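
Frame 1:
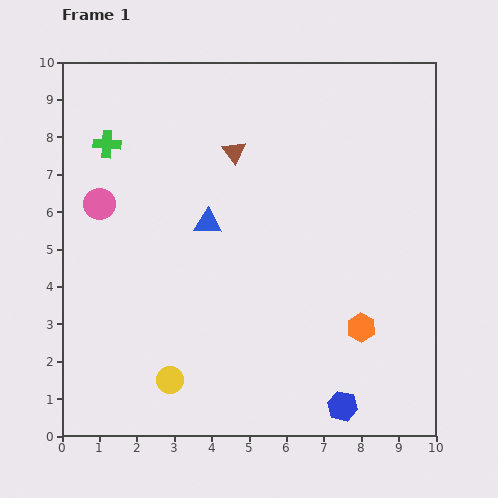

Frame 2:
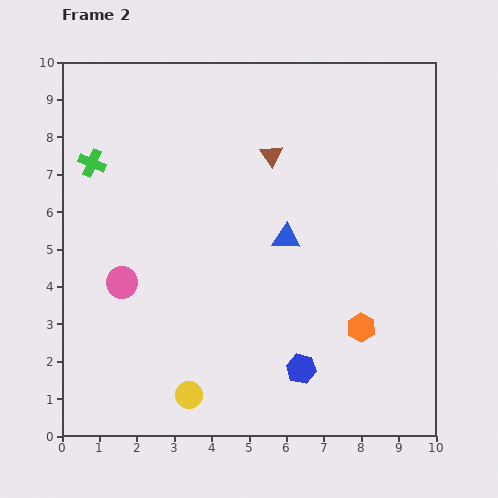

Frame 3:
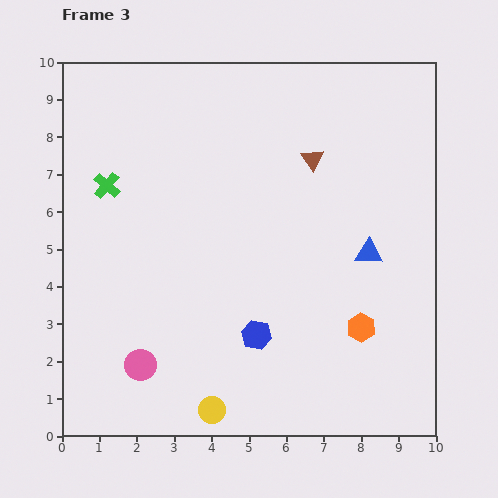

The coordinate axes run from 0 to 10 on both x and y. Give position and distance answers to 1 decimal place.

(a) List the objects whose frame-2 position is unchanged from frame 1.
the orange hexagon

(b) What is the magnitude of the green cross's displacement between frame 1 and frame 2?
0.6

The green cross moved from (1.2, 7.8) to (0.8, 7.3), a distance of √(0.4² + 0.5²) ≈ 0.6.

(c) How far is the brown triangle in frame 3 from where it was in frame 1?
2.1

The brown triangle moved from (4.6, 7.6) to (6.7, 7.4), a distance of √(2.1² + 0.2²) ≈ 2.1.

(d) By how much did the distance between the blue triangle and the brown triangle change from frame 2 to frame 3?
+0.7

Distance in frame 2: 2.2. Distance in frame 3: 2.9.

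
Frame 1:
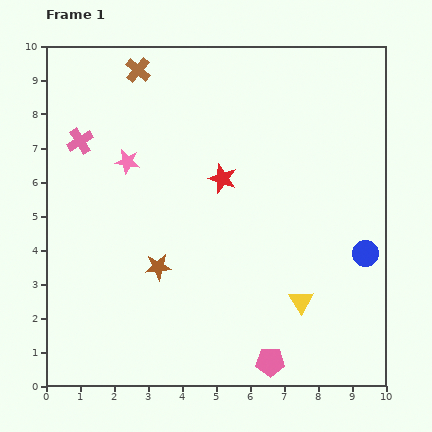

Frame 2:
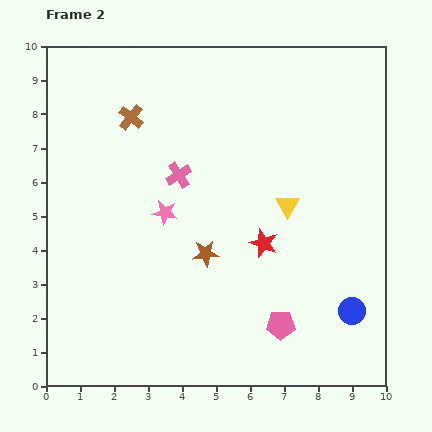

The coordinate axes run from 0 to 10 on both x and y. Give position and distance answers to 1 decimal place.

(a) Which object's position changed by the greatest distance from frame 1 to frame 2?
the pink cross

(moved 3.1; next 2.8)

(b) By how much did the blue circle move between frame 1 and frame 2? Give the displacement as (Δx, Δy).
(-0.4, -1.7)

The blue circle was at (9.4, 3.9) in frame 1 and (9.0, 2.2) in frame 2.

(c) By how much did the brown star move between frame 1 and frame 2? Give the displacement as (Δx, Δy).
(1.4, 0.4)

The brown star was at (3.3, 3.5) in frame 1 and (4.7, 3.9) in frame 2.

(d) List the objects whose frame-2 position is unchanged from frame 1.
none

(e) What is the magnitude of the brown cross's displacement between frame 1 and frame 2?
1.4

The brown cross moved from (2.7, 9.3) to (2.5, 7.9), a distance of √(0.2² + 1.4²) ≈ 1.4.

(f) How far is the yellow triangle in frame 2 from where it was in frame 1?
2.8

The yellow triangle moved from (7.5, 2.5) to (7.1, 5.3), a distance of √(0.4² + 2.8²) ≈ 2.8.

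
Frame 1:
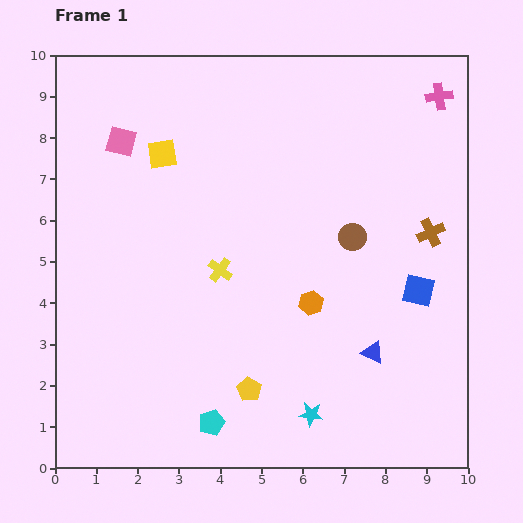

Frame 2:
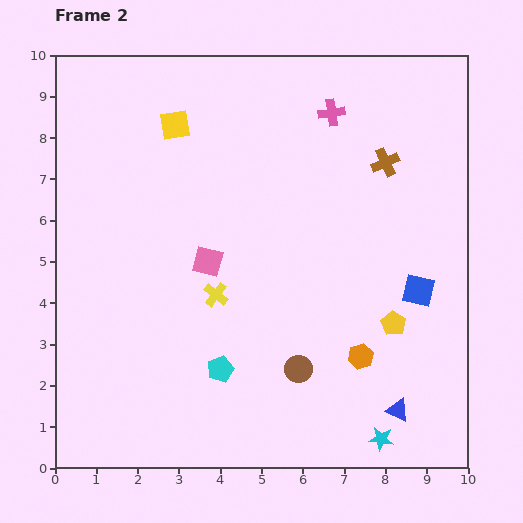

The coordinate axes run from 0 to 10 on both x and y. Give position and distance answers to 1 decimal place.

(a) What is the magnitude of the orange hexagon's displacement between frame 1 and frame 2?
1.8

The orange hexagon moved from (6.2, 4.0) to (7.4, 2.7), a distance of √(1.2² + 1.3²) ≈ 1.8.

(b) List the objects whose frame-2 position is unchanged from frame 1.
the blue square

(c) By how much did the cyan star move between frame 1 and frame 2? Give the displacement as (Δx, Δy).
(1.7, -0.6)

The cyan star was at (6.2, 1.3) in frame 1 and (7.9, 0.7) in frame 2.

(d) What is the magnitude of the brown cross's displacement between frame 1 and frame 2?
2.0

The brown cross moved from (9.1, 5.7) to (8.0, 7.4), a distance of √(1.1² + 1.7²) ≈ 2.0.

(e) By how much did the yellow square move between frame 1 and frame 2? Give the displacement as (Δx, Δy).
(0.3, 0.7)

The yellow square was at (2.6, 7.6) in frame 1 and (2.9, 8.3) in frame 2.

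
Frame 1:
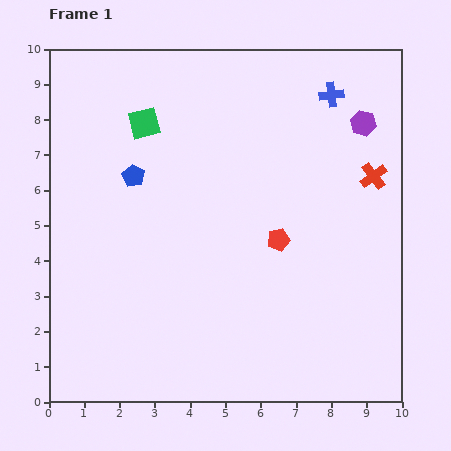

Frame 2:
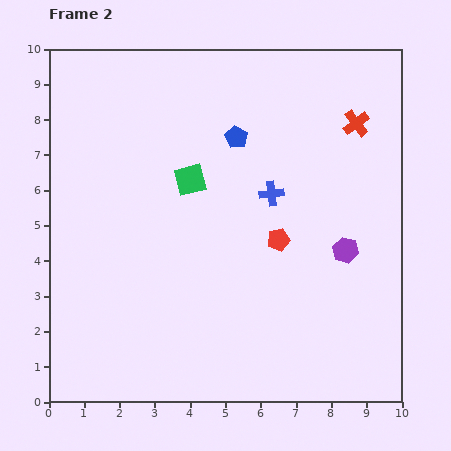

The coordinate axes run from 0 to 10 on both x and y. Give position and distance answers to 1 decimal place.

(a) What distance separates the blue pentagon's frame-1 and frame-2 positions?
3.1

The blue pentagon moved from (2.4, 6.4) to (5.3, 7.5), a distance of √(2.9² + 1.1²) ≈ 3.1.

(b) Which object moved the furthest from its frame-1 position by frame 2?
the purple hexagon

(moved 3.6; next 3.3)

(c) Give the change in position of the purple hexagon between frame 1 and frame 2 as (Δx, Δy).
(-0.5, -3.6)

The purple hexagon was at (8.9, 7.9) in frame 1 and (8.4, 4.3) in frame 2.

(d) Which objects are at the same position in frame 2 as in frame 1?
the red pentagon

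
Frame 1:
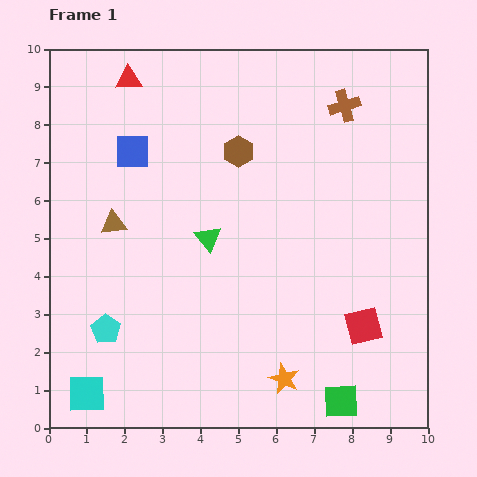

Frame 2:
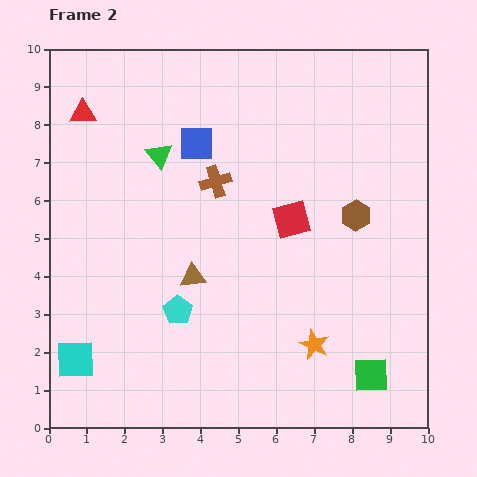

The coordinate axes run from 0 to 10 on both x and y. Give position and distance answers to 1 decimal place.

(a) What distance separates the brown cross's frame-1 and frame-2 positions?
3.9

The brown cross moved from (7.8, 8.5) to (4.4, 6.5), a distance of √(3.4² + 2.0²) ≈ 3.9.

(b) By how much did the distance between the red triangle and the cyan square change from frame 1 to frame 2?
-1.9

Distance in frame 1: 8.4. Distance in frame 2: 6.5.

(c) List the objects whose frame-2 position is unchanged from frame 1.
none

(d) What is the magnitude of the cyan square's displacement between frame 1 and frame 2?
0.9

The cyan square moved from (1.0, 0.9) to (0.7, 1.8), a distance of √(0.3² + 0.9²) ≈ 0.9.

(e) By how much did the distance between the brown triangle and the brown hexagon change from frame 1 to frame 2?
+0.8

Distance in frame 1: 3.8. Distance in frame 2: 4.6.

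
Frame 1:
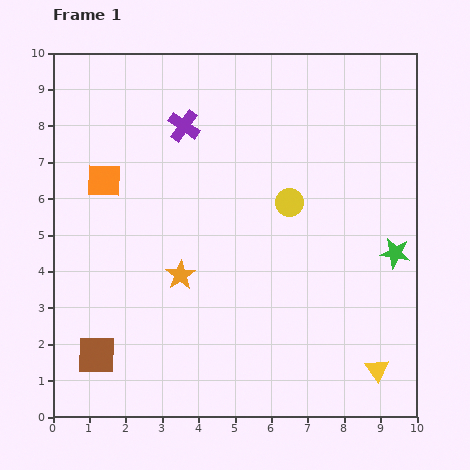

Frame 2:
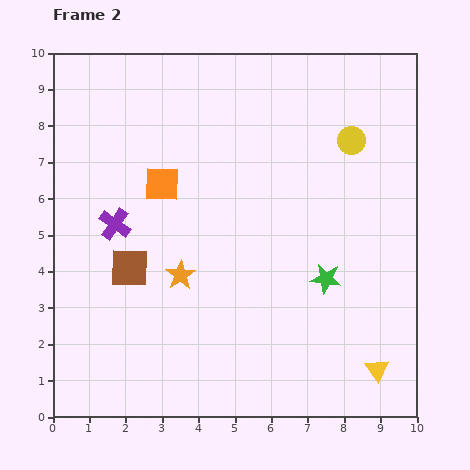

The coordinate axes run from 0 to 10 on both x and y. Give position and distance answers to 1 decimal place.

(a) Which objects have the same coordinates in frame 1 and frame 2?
the orange star, the yellow triangle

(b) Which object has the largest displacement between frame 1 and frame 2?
the purple cross

(moved 3.3; next 2.6)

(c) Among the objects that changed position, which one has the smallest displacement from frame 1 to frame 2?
the orange square

(moved 1.6)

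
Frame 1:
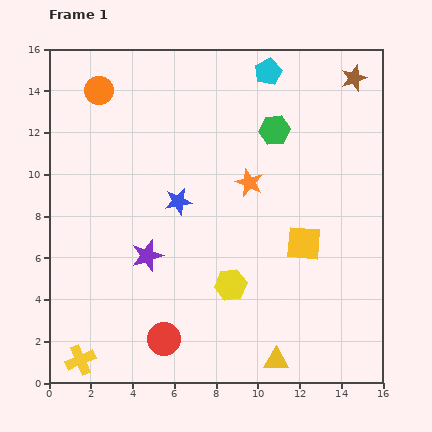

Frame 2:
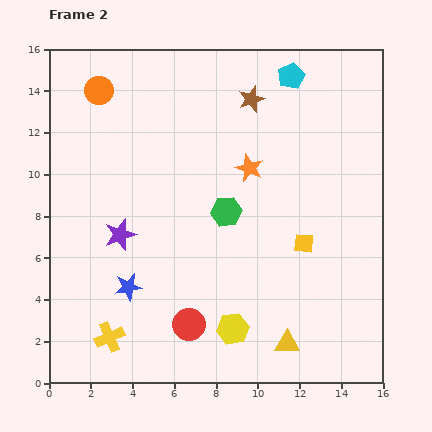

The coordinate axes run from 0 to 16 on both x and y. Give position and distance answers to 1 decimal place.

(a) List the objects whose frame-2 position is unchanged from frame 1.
the yellow square, the orange circle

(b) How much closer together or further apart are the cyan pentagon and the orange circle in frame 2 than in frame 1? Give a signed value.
+1.1

Distance in frame 1: 8.1. Distance in frame 2: 9.2.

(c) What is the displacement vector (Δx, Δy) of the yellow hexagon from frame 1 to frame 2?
(0.1, -2.1)

The yellow hexagon was at (8.7, 4.7) in frame 1 and (8.8, 2.6) in frame 2.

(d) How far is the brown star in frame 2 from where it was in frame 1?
5.0

The brown star moved from (14.6, 14.6) to (9.7, 13.6), a distance of √(4.9² + 1.0²) ≈ 5.0.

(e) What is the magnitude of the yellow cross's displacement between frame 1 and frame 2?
1.8

The yellow cross moved from (1.5, 1.1) to (2.9, 2.2), a distance of √(1.4² + 1.1²) ≈ 1.8.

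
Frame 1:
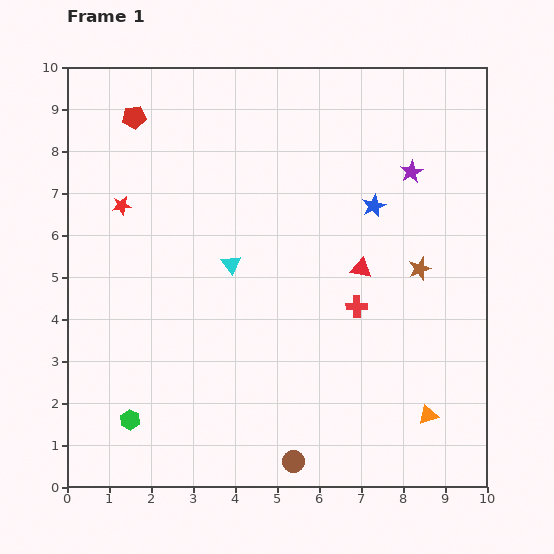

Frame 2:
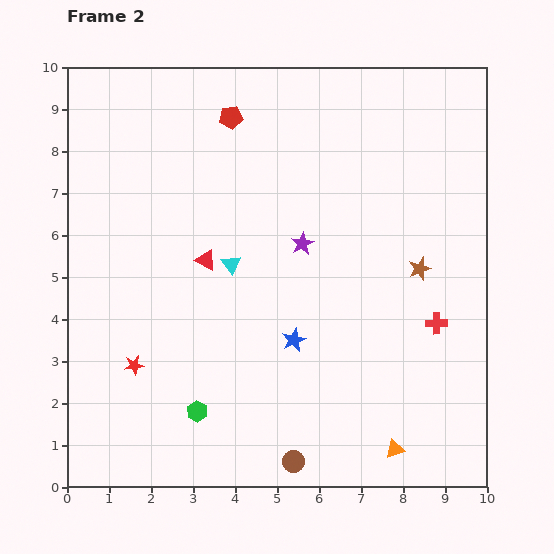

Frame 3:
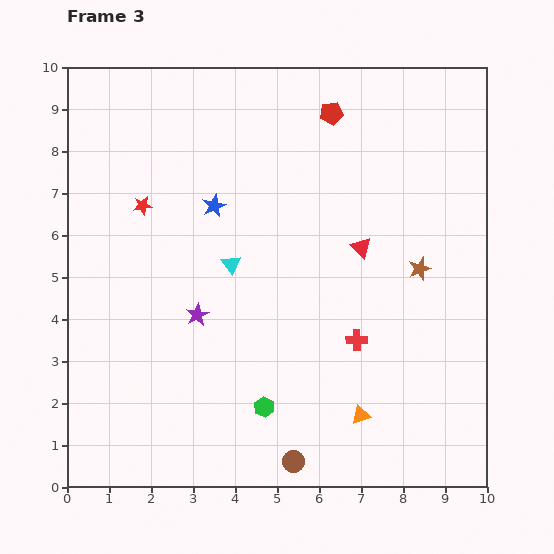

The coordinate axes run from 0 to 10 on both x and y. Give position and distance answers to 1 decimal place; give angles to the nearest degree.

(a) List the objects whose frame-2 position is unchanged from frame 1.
the cyan triangle, the brown circle, the brown star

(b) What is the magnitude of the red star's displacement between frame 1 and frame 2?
3.8

The red star moved from (1.3, 6.7) to (1.6, 2.9), a distance of √(0.3² + 3.8²) ≈ 3.8.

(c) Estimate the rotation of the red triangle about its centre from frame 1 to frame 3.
34° clockwise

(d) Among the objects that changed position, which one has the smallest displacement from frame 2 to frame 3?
the orange triangle

(moved 1.1)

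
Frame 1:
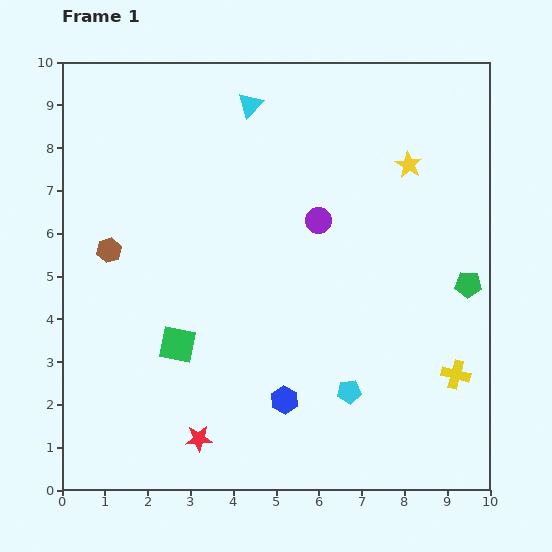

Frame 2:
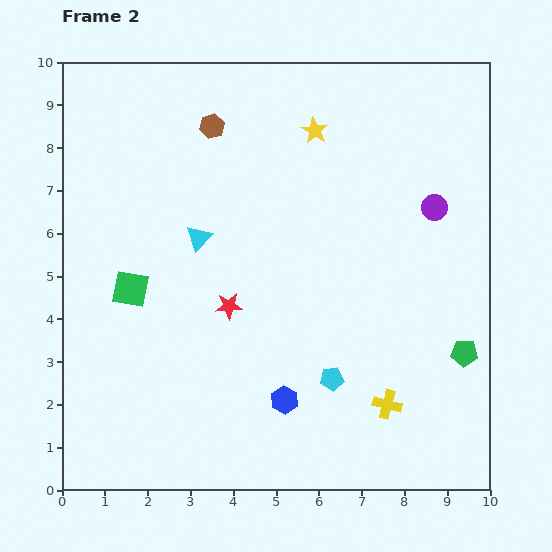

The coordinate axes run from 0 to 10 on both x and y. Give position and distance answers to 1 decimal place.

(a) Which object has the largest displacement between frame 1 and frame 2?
the brown hexagon

(moved 3.8; next 3.3)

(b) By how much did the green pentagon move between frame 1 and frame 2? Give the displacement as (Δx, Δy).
(-0.1, -1.6)

The green pentagon was at (9.5, 4.8) in frame 1 and (9.4, 3.2) in frame 2.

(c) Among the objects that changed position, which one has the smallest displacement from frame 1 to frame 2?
the cyan pentagon

(moved 0.5)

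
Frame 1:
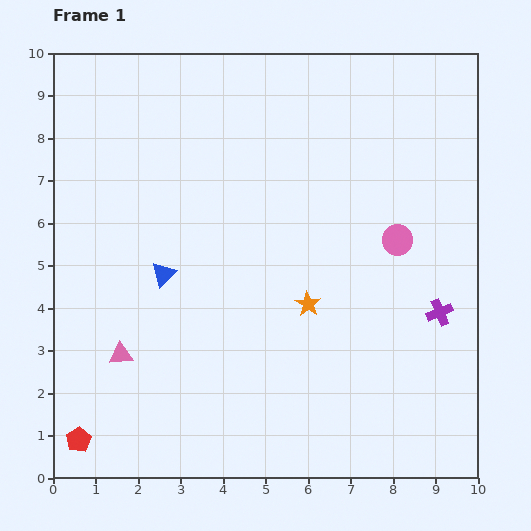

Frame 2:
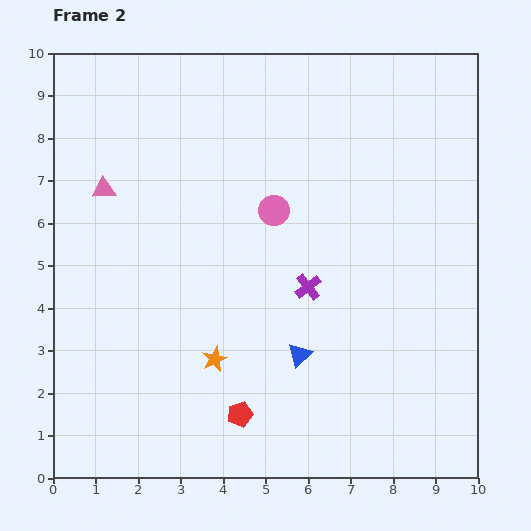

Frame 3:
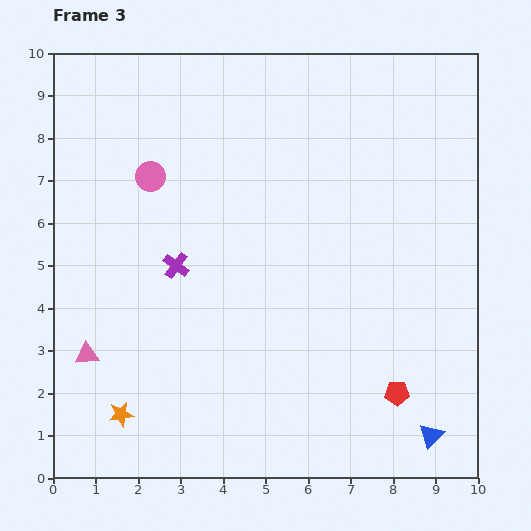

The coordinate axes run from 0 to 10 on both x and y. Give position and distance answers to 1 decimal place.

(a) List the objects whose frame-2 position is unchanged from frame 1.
none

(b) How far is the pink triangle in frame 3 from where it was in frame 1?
0.8

The pink triangle moved from (1.6, 2.9) to (0.8, 2.9), a distance of √(0.8² + 0.0²) ≈ 0.8.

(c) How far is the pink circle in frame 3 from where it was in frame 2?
3.0

The pink circle moved from (5.2, 6.3) to (2.3, 7.1), a distance of √(2.9² + 0.8²) ≈ 3.0.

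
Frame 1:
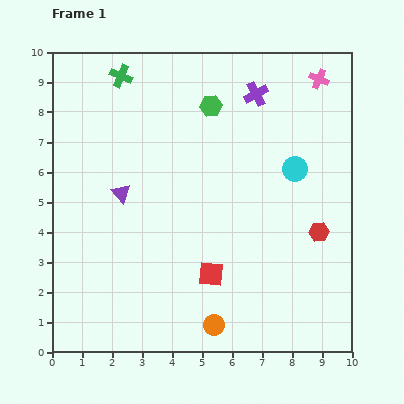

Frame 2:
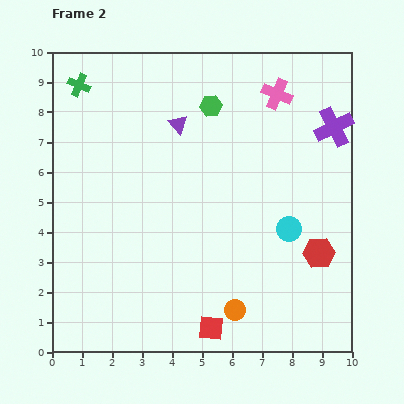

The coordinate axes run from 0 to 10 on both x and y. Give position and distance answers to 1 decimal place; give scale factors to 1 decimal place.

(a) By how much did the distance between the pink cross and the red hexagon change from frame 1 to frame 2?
+0.4

Distance in frame 1: 5.1. Distance in frame 2: 5.5.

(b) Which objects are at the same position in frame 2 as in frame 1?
the green hexagon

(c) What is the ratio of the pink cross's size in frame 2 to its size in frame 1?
1.5×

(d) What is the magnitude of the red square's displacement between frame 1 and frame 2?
1.8

The red square moved from (5.3, 2.6) to (5.3, 0.8), a distance of √(0.0² + 1.8²) ≈ 1.8.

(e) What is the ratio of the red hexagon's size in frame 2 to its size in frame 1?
1.6×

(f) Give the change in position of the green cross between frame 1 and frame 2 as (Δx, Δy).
(-1.4, -0.3)

The green cross was at (2.3, 9.2) in frame 1 and (0.9, 8.9) in frame 2.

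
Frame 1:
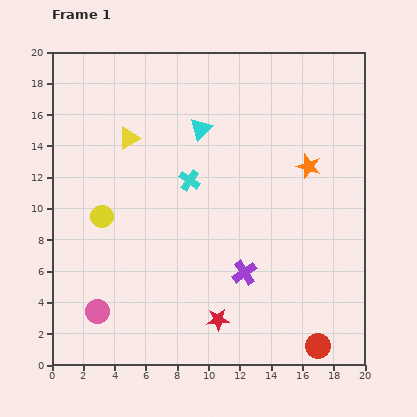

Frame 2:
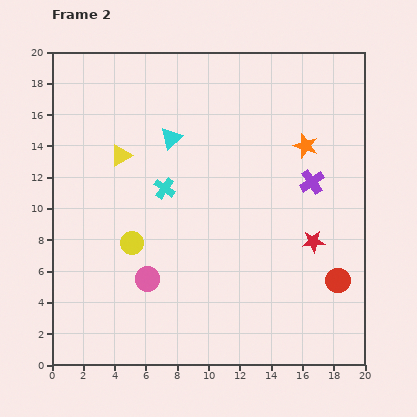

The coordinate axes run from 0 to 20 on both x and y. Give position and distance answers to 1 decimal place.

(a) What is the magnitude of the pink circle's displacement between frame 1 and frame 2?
3.8

The pink circle moved from (2.9, 3.4) to (6.1, 5.5), a distance of √(3.2² + 2.1²) ≈ 3.8.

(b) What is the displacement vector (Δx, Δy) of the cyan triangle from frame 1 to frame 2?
(-1.9, -0.6)

The cyan triangle was at (9.5, 15.1) in frame 1 and (7.6, 14.5) in frame 2.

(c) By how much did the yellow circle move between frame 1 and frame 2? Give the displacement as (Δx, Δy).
(1.9, -1.7)

The yellow circle was at (3.2, 9.5) in frame 1 and (5.1, 7.8) in frame 2.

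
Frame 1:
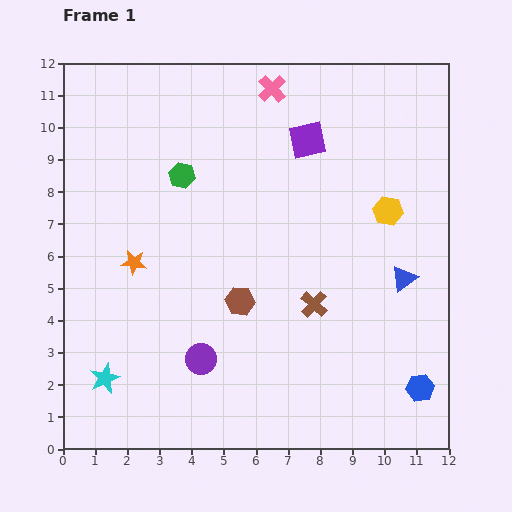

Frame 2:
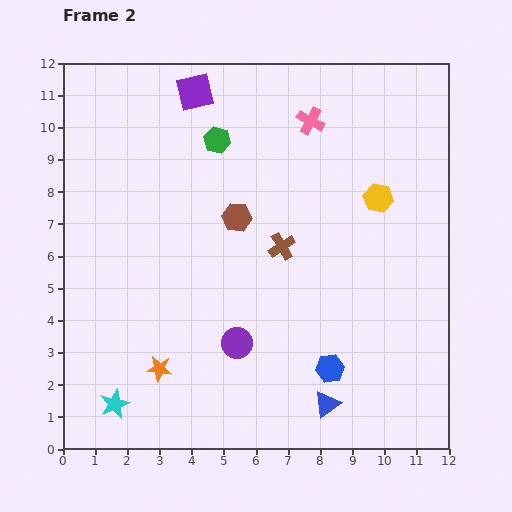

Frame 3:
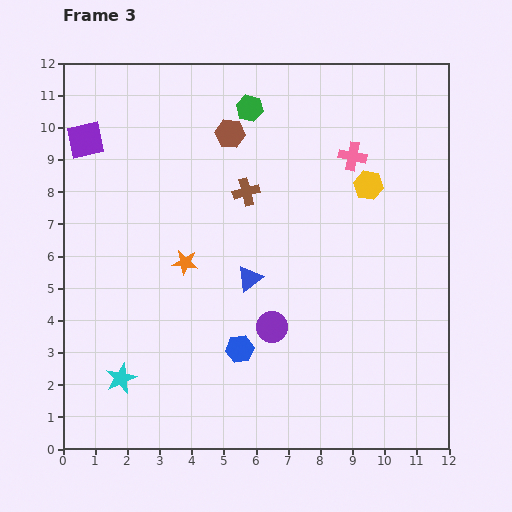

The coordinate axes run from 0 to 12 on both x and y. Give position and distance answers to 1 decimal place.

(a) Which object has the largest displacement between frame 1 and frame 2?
the blue triangle

(moved 4.6; next 3.8)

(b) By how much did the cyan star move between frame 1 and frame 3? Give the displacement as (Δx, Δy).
(0.5, 0.0)

The cyan star was at (1.3, 2.2) in frame 1 and (1.8, 2.2) in frame 3.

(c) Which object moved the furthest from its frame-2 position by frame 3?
the blue triangle

(moved 4.6; next 3.7)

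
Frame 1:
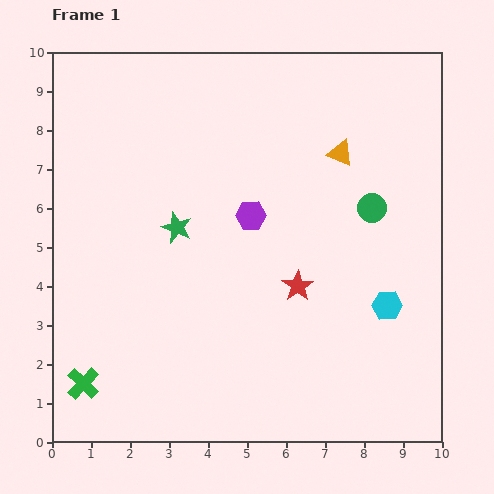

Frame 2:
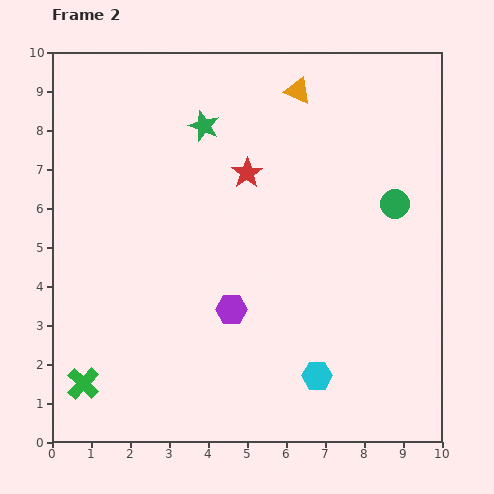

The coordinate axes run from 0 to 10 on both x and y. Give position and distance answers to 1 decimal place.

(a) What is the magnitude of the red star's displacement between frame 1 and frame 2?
3.2

The red star moved from (6.3, 4.0) to (5.0, 6.9), a distance of √(1.3² + 2.9²) ≈ 3.2.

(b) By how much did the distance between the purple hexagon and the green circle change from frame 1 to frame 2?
+1.9

Distance in frame 1: 3.1. Distance in frame 2: 5.0.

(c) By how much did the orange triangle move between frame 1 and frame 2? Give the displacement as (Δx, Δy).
(-1.1, 1.6)

The orange triangle was at (7.4, 7.4) in frame 1 and (6.3, 9.0) in frame 2.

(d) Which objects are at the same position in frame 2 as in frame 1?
the green cross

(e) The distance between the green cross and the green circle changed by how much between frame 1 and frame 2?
+0.5

Distance in frame 1: 8.7. Distance in frame 2: 9.2.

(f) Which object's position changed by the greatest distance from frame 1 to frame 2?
the red star

(moved 3.2; next 2.7)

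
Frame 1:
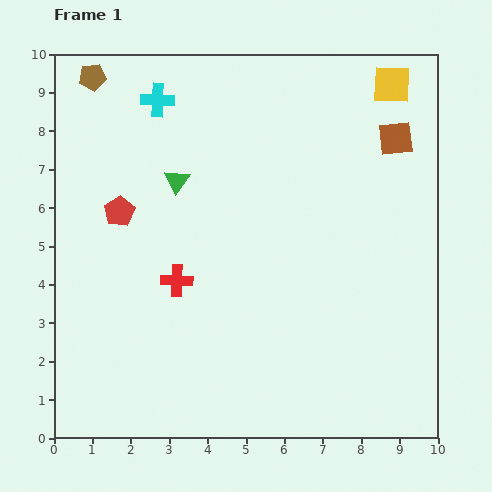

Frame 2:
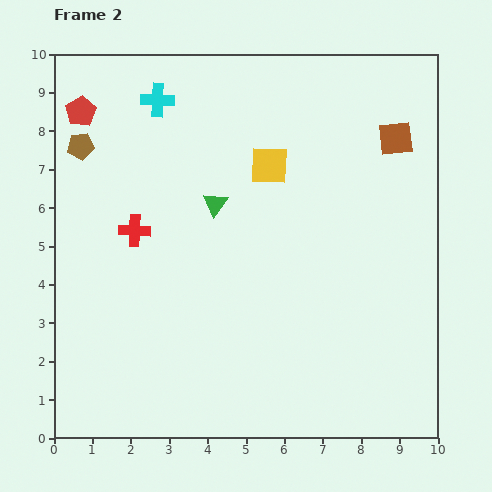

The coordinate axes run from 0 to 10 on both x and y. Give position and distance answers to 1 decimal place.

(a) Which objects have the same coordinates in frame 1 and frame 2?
the cyan cross, the brown square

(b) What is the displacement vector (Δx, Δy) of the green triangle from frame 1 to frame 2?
(1.0, -0.6)

The green triangle was at (3.2, 6.7) in frame 1 and (4.2, 6.1) in frame 2.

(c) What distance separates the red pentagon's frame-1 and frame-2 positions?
2.8

The red pentagon moved from (1.7, 5.9) to (0.7, 8.5), a distance of √(1.0² + 2.6²) ≈ 2.8.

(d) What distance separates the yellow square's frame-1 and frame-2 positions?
3.8

The yellow square moved from (8.8, 9.2) to (5.6, 7.1), a distance of √(3.2² + 2.1²) ≈ 3.8.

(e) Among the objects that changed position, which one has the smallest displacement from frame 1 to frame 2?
the green triangle

(moved 1.2)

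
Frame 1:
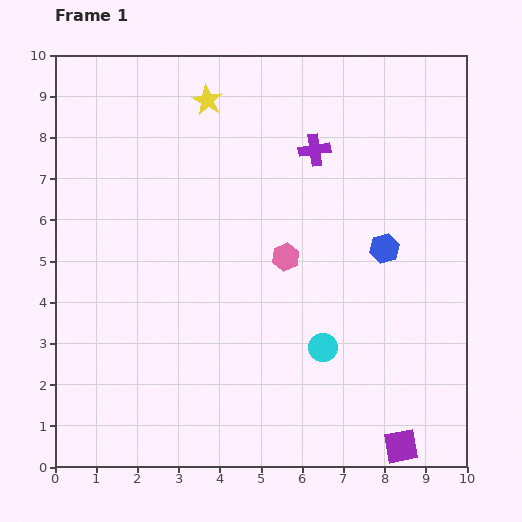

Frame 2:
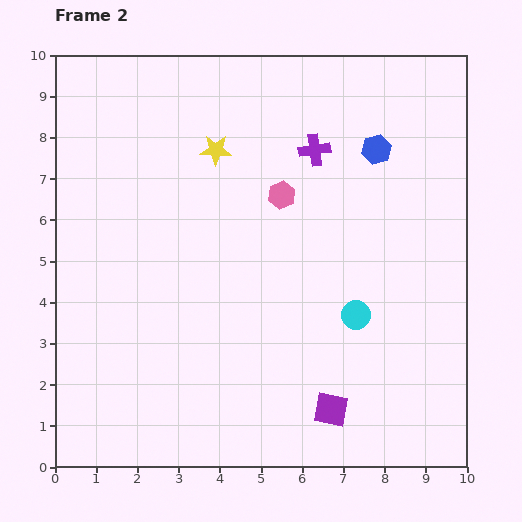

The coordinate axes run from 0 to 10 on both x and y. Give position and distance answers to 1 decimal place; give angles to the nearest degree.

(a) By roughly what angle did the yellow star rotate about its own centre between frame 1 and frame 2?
26° counter-clockwise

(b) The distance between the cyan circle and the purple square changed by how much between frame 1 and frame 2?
-0.7

Distance in frame 1: 3.1. Distance in frame 2: 2.4.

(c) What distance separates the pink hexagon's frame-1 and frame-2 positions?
1.5

The pink hexagon moved from (5.6, 5.1) to (5.5, 6.6), a distance of √(0.1² + 1.5²) ≈ 1.5.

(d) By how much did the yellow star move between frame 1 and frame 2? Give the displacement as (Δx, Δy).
(0.2, -1.2)

The yellow star was at (3.7, 8.9) in frame 1 and (3.9, 7.7) in frame 2.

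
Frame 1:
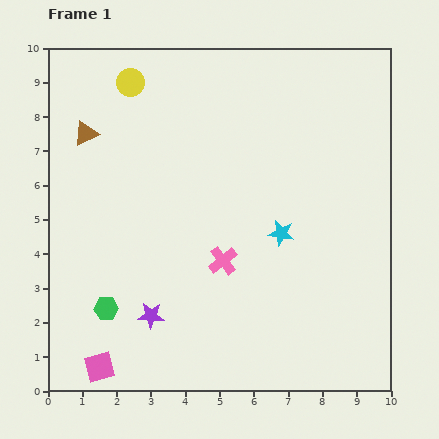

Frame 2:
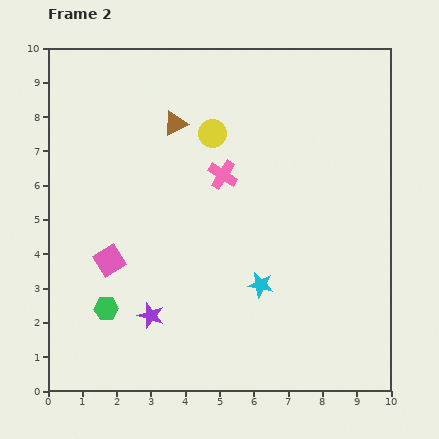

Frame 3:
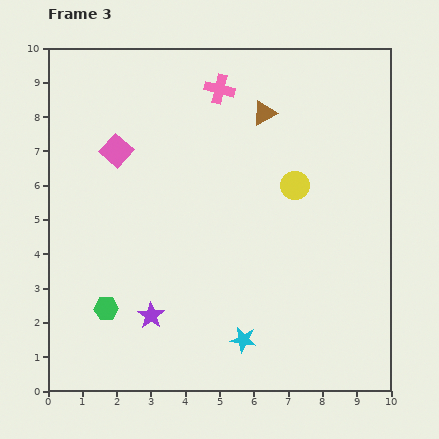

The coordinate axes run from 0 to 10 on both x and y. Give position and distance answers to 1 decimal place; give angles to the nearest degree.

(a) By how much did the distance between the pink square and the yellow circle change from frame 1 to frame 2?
-3.5

Distance in frame 1: 8.3. Distance in frame 2: 4.8.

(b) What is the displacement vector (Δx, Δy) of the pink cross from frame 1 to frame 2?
(0.0, 2.5)

The pink cross was at (5.1, 3.8) in frame 1 and (5.1, 6.3) in frame 2.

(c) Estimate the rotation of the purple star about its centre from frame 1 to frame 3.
31° clockwise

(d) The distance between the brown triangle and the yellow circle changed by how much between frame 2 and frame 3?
+1.2

Distance in frame 2: 1.1. Distance in frame 3: 2.3.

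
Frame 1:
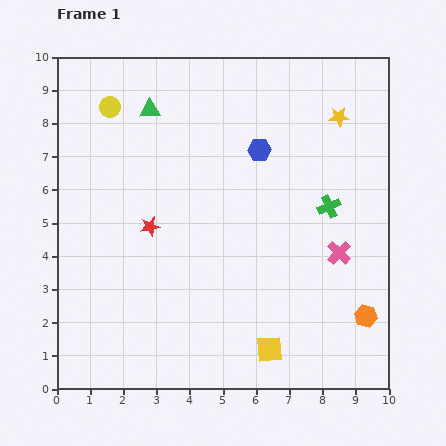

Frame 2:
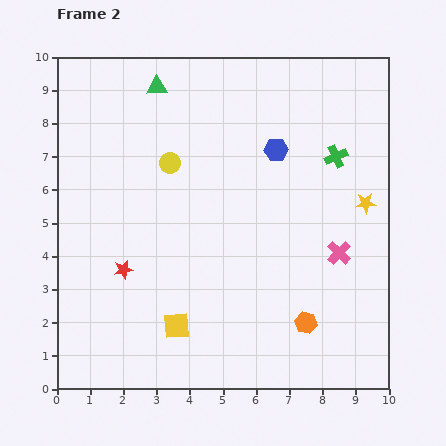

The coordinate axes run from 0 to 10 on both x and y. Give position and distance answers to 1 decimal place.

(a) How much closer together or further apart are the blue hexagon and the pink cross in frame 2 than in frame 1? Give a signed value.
-0.3

Distance in frame 1: 3.9. Distance in frame 2: 3.6.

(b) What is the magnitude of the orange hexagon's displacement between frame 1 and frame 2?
1.8

The orange hexagon moved from (9.3, 2.2) to (7.5, 2.0), a distance of √(1.8² + 0.2²) ≈ 1.8.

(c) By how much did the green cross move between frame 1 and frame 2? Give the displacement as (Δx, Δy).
(0.2, 1.5)

The green cross was at (8.2, 5.5) in frame 1 and (8.4, 7.0) in frame 2.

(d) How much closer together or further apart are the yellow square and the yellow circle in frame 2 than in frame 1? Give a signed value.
-3.8

Distance in frame 1: 8.7. Distance in frame 2: 4.9.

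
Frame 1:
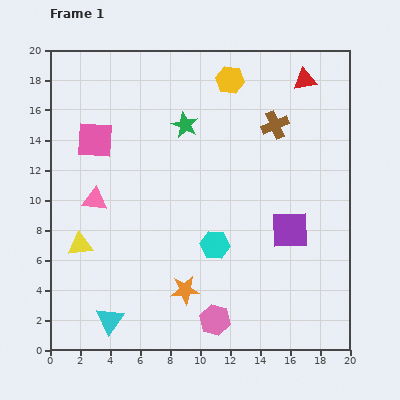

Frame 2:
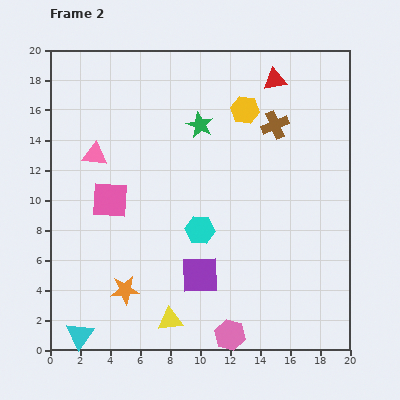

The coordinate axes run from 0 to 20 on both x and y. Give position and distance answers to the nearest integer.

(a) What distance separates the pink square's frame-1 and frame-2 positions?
4

The pink square moved from (3, 14) to (4, 10), a distance of √(1² + 4²) ≈ 4.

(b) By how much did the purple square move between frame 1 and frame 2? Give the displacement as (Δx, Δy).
(-6, -3)

The purple square was at (16, 8) in frame 1 and (10, 5) in frame 2.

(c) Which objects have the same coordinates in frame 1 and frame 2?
the brown cross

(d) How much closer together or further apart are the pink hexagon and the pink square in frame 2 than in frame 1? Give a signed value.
-2

Distance in frame 1: 14. Distance in frame 2: 12.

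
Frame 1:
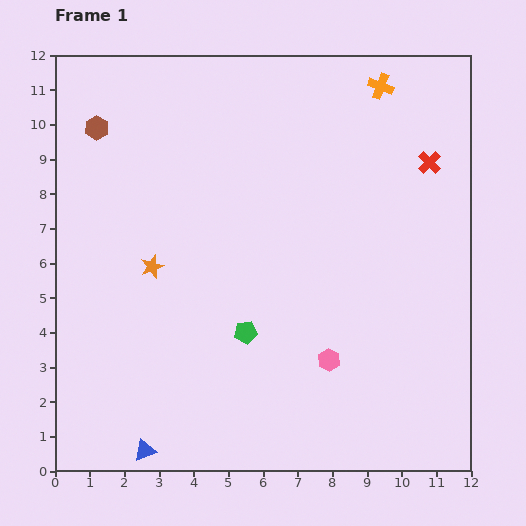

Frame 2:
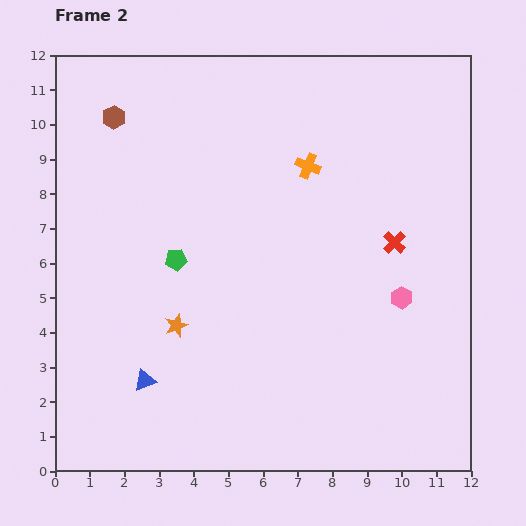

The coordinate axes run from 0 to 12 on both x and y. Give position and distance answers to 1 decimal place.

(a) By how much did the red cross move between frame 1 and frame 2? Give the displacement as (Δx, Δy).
(-1.0, -2.3)

The red cross was at (10.8, 8.9) in frame 1 and (9.8, 6.6) in frame 2.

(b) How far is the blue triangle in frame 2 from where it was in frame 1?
2.0

The blue triangle moved from (2.6, 0.6) to (2.6, 2.6), a distance of √(0.0² + 2.0²) ≈ 2.0.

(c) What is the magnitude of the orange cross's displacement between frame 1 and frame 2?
3.1

The orange cross moved from (9.4, 11.1) to (7.3, 8.8), a distance of √(2.1² + 2.3²) ≈ 3.1.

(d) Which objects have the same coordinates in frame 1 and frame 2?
none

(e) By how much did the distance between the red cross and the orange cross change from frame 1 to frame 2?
+0.7

Distance in frame 1: 2.6. Distance in frame 2: 3.3.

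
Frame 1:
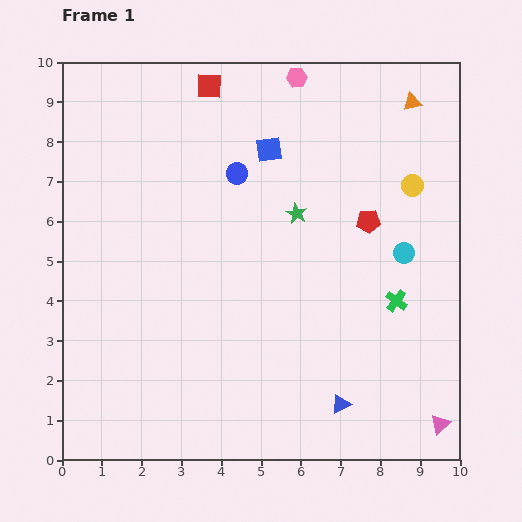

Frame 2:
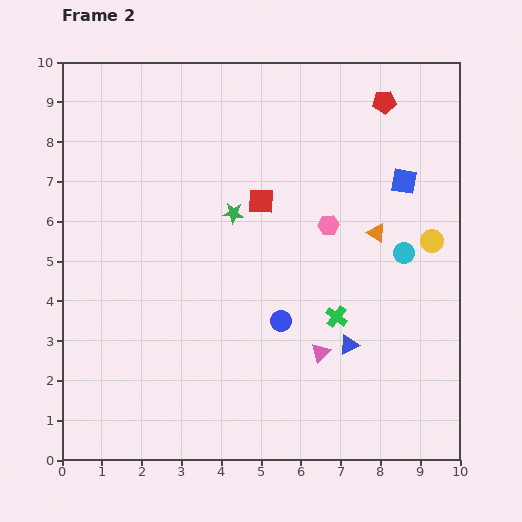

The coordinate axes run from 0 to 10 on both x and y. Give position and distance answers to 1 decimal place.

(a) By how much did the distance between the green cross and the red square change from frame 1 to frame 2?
-3.7

Distance in frame 1: 7.2. Distance in frame 2: 3.5.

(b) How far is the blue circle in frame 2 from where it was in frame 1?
3.9

The blue circle moved from (4.4, 7.2) to (5.5, 3.5), a distance of √(1.1² + 3.7²) ≈ 3.9.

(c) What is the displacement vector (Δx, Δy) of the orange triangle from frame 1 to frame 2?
(-0.9, -3.3)

The orange triangle was at (8.8, 9.0) in frame 1 and (7.9, 5.7) in frame 2.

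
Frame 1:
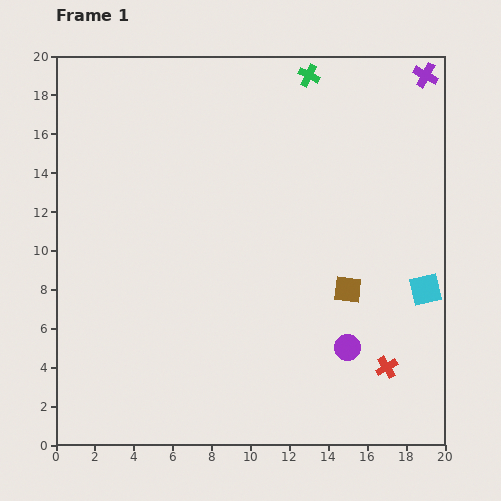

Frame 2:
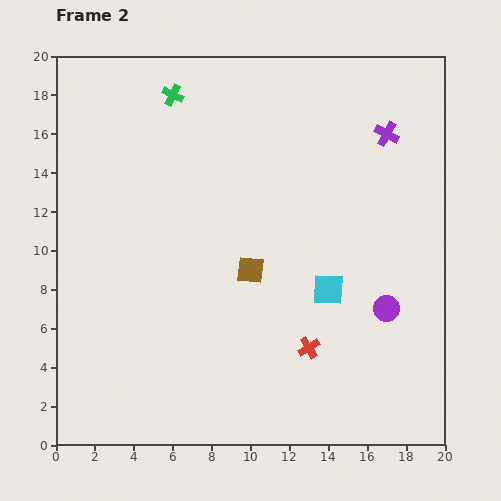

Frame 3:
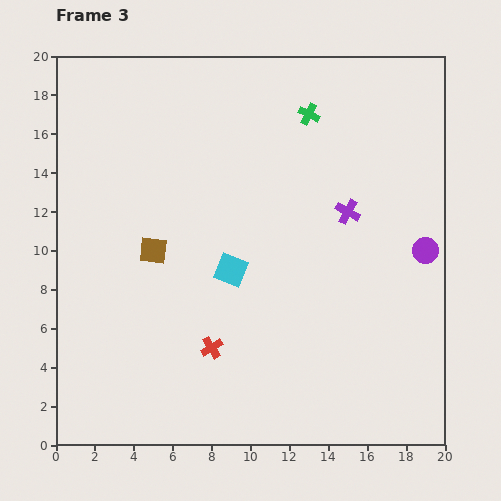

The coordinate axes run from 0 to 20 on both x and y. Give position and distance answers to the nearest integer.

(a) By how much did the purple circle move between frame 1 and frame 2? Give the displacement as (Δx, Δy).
(2, 2)

The purple circle was at (15, 5) in frame 1 and (17, 7) in frame 2.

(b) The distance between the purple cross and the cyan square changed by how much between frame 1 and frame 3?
-4

Distance in frame 1: 11. Distance in frame 3: 7.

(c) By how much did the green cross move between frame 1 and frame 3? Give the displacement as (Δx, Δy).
(0, -2)

The green cross was at (13, 19) in frame 1 and (13, 17) in frame 3.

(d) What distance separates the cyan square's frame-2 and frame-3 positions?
5

The cyan square moved from (14, 8) to (9, 9), a distance of √(5² + 1²) ≈ 5.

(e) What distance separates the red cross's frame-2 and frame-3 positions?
5

The red cross moved from (13, 5) to (8, 5), a distance of √(5² + 0²) ≈ 5.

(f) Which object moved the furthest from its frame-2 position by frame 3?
the green cross

(moved 7; next 5)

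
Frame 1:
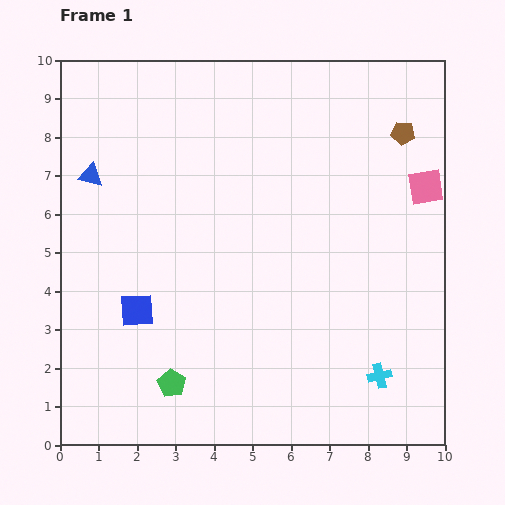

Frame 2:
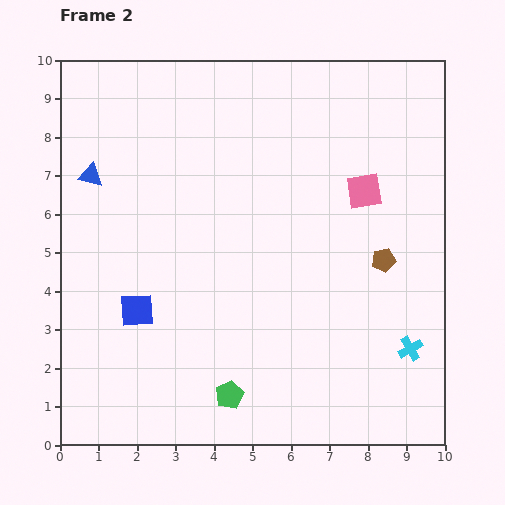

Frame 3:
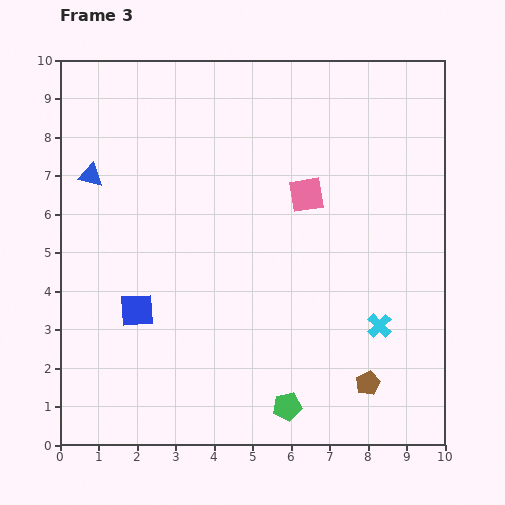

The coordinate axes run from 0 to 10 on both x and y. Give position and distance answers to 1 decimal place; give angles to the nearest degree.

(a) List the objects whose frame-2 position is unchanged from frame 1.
the blue triangle, the blue square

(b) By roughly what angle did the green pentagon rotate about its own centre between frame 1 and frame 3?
31° clockwise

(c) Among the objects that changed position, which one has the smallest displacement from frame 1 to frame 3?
the cyan cross

(moved 1.3)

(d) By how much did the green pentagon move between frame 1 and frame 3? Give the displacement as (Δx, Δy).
(3.0, -0.6)

The green pentagon was at (2.9, 1.6) in frame 1 and (5.9, 1.0) in frame 3.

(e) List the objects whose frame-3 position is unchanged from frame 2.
the blue triangle, the blue square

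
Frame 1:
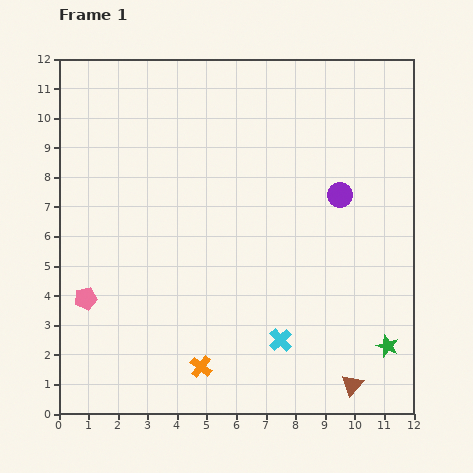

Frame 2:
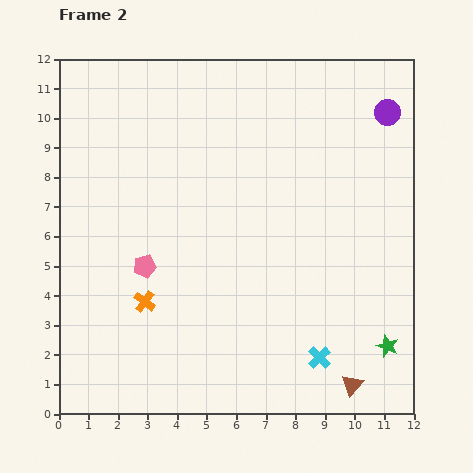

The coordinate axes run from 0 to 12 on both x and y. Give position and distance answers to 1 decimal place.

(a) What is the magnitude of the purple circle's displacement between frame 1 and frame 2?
3.2

The purple circle moved from (9.5, 7.4) to (11.1, 10.2), a distance of √(1.6² + 2.8²) ≈ 3.2.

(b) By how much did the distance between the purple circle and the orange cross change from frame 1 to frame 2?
+2.9

Distance in frame 1: 7.5. Distance in frame 2: 10.4.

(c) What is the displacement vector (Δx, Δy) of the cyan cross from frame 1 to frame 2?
(1.3, -0.6)

The cyan cross was at (7.5, 2.5) in frame 1 and (8.8, 1.9) in frame 2.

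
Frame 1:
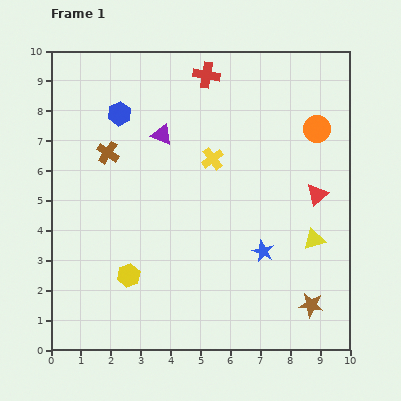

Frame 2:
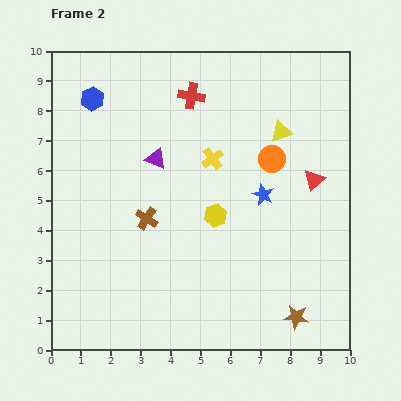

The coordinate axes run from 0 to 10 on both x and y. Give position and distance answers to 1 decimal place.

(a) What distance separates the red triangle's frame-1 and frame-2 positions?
0.5

The red triangle moved from (8.9, 5.2) to (8.8, 5.7), a distance of √(0.1² + 0.5²) ≈ 0.5.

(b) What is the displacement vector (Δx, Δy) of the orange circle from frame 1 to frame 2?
(-1.5, -1.0)

The orange circle was at (8.9, 7.4) in frame 1 and (7.4, 6.4) in frame 2.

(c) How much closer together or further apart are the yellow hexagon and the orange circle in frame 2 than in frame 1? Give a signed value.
-5.3

Distance in frame 1: 8.0. Distance in frame 2: 2.7.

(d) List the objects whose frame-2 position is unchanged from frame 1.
the yellow cross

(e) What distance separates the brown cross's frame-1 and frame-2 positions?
2.6

The brown cross moved from (1.9, 6.6) to (3.2, 4.4), a distance of √(1.3² + 2.2²) ≈ 2.6.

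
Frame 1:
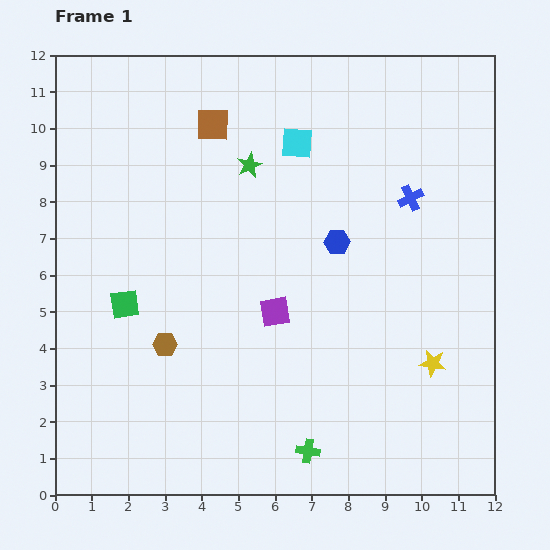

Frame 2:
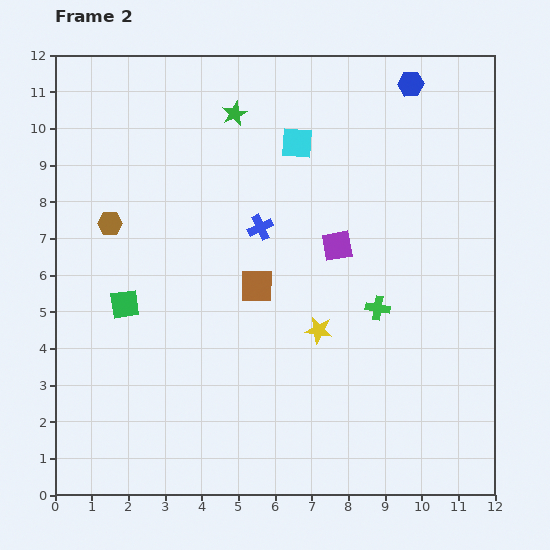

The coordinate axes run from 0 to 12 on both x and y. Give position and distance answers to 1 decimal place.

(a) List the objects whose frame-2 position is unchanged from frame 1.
the cyan square, the green square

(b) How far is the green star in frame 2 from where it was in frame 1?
1.5

The green star moved from (5.3, 9.0) to (4.9, 10.4), a distance of √(0.4² + 1.4²) ≈ 1.5.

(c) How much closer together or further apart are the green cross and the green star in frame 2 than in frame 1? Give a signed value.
-1.4

Distance in frame 1: 8.0. Distance in frame 2: 6.6.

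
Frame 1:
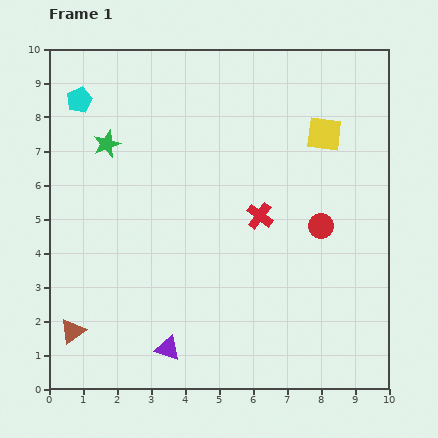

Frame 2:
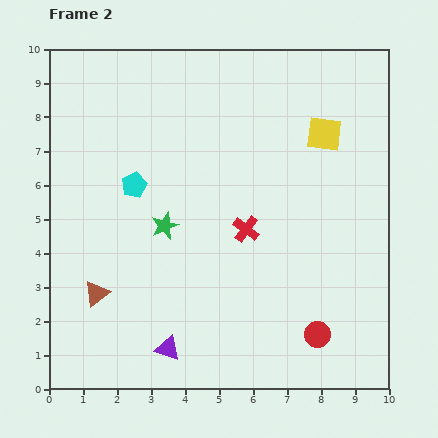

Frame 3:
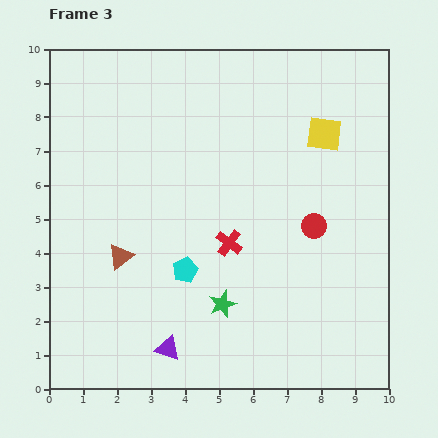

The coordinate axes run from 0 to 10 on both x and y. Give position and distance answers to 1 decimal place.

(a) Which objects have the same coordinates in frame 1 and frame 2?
the yellow square, the purple triangle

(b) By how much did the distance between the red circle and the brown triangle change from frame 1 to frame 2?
-1.3

Distance in frame 1: 7.9. Distance in frame 2: 6.6.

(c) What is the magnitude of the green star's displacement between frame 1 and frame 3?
5.8

The green star moved from (1.7, 7.2) to (5.1, 2.5), a distance of √(3.4² + 4.7²) ≈ 5.8.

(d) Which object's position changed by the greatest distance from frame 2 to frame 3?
the red circle

(moved 3.2; next 2.9)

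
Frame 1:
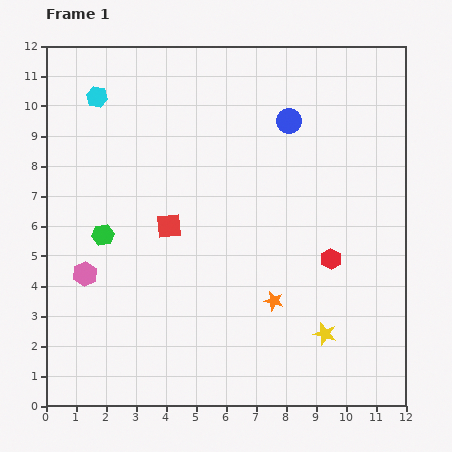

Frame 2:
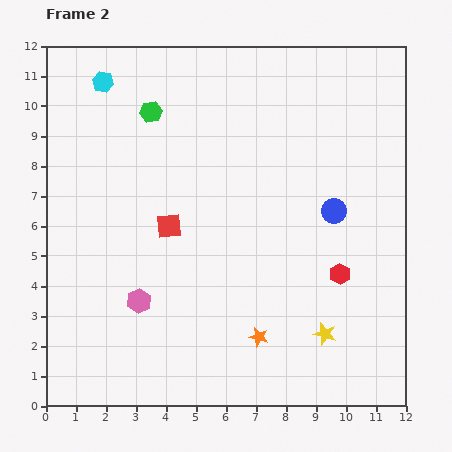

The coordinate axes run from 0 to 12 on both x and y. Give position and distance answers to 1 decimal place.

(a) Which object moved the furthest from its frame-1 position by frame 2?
the green hexagon

(moved 4.4; next 3.4)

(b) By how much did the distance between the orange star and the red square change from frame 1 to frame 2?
+0.5

Distance in frame 1: 4.3. Distance in frame 2: 4.8.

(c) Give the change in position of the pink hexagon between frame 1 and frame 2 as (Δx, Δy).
(1.8, -0.9)

The pink hexagon was at (1.3, 4.4) in frame 1 and (3.1, 3.5) in frame 2.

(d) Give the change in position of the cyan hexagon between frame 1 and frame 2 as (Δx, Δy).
(0.2, 0.5)

The cyan hexagon was at (1.7, 10.3) in frame 1 and (1.9, 10.8) in frame 2.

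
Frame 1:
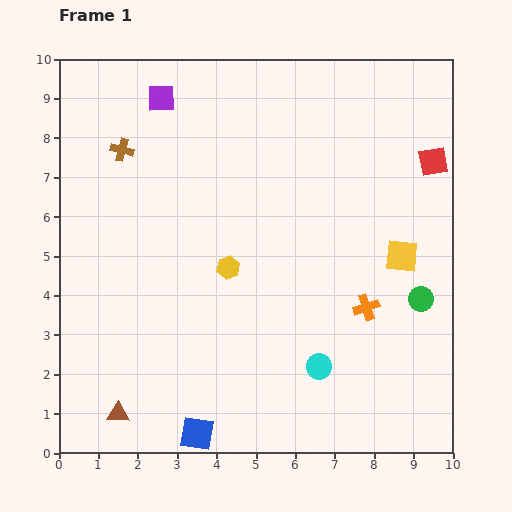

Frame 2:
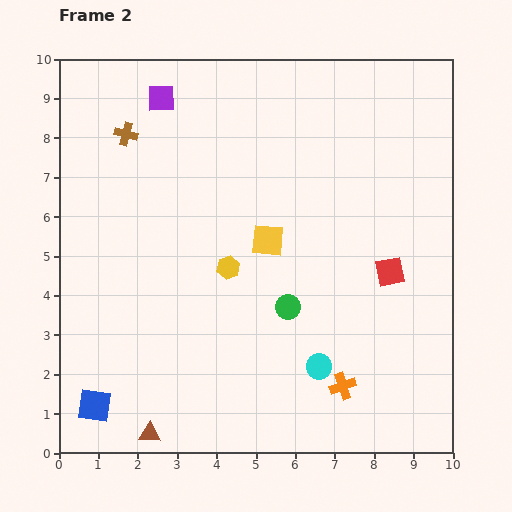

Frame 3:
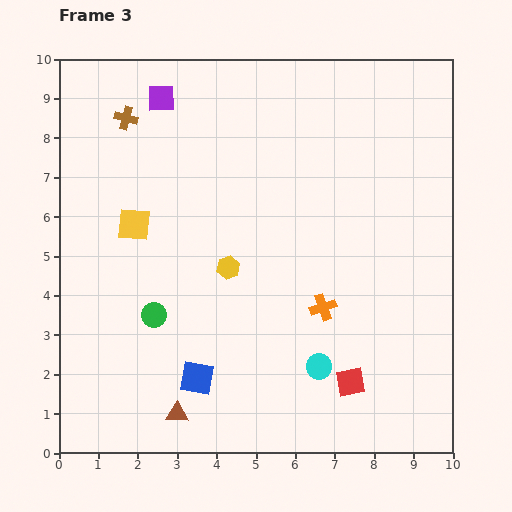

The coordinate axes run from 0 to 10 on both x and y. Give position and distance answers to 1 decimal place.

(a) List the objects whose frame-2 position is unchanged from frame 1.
the yellow hexagon, the purple square, the cyan circle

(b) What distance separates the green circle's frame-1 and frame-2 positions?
3.4

The green circle moved from (9.2, 3.9) to (5.8, 3.7), a distance of √(3.4² + 0.2²) ≈ 3.4.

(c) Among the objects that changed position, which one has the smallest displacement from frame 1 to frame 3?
the brown cross

(moved 0.8)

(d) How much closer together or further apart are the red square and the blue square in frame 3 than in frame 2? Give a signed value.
-4.3

Distance in frame 2: 8.2. Distance in frame 3: 3.9.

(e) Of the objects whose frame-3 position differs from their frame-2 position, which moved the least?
the brown cross

(moved 0.4)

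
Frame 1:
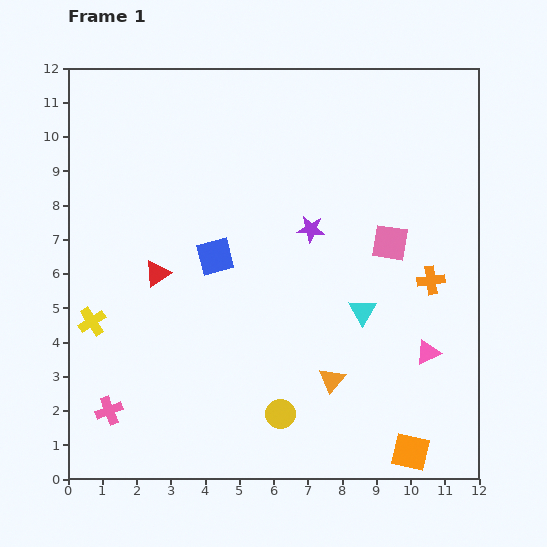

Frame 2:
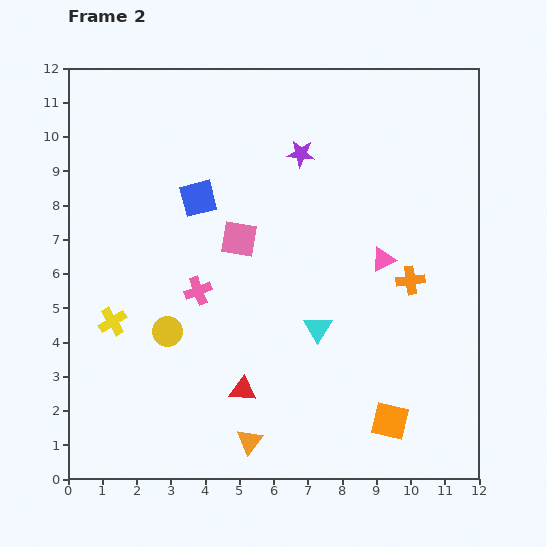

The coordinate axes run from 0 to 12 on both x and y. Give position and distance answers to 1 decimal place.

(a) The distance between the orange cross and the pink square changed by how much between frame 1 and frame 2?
+3.5

Distance in frame 1: 1.6. Distance in frame 2: 5.1.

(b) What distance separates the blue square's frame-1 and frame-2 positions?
1.8

The blue square moved from (4.3, 6.5) to (3.8, 8.2), a distance of √(0.5² + 1.7²) ≈ 1.8.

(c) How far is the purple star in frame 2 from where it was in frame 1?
2.2

The purple star moved from (7.1, 7.3) to (6.8, 9.5), a distance of √(0.3² + 2.2²) ≈ 2.2.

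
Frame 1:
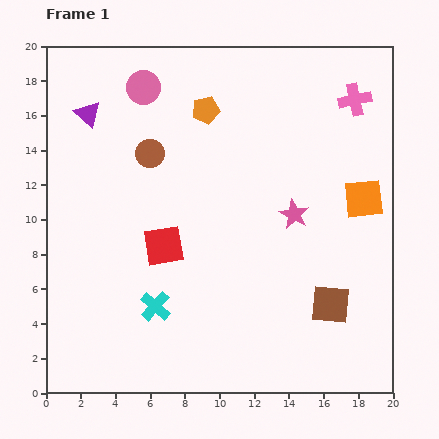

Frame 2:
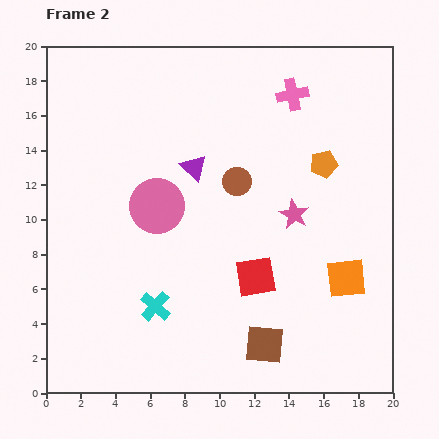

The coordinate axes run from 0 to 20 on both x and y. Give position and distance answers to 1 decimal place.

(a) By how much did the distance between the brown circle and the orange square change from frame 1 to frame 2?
-4.2

Distance in frame 1: 12.6. Distance in frame 2: 8.4.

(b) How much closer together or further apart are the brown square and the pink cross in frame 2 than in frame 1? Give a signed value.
+2.6

Distance in frame 1: 11.9. Distance in frame 2: 14.5.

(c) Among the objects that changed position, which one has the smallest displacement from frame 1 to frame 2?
the pink cross

(moved 3.6)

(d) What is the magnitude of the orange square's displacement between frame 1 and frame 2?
4.7

The orange square moved from (18.3, 11.2) to (17.3, 6.6), a distance of √(1.0² + 4.6²) ≈ 4.7.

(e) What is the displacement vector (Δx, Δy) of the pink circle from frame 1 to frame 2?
(0.8, -6.8)

The pink circle was at (5.6, 17.6) in frame 1 and (6.4, 10.8) in frame 2.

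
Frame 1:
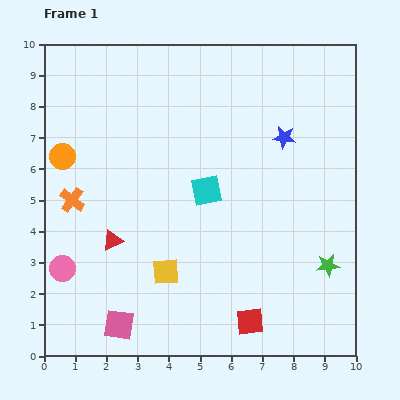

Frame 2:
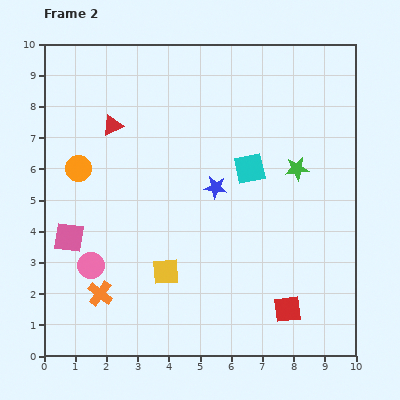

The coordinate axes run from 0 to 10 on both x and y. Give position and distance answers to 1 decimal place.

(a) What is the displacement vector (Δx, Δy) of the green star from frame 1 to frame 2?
(-1.0, 3.1)

The green star was at (9.1, 2.9) in frame 1 and (8.1, 6.0) in frame 2.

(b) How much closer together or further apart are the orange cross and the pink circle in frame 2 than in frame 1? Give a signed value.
-1.3

Distance in frame 1: 2.2. Distance in frame 2: 0.9.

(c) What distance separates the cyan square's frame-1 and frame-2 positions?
1.6

The cyan square moved from (5.2, 5.3) to (6.6, 6.0), a distance of √(1.4² + 0.7²) ≈ 1.6.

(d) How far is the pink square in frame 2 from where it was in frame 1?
3.2

The pink square moved from (2.4, 1.0) to (0.8, 3.8), a distance of √(1.6² + 2.8²) ≈ 3.2.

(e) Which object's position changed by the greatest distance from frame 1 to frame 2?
the red triangle

(moved 3.7; next 3.3)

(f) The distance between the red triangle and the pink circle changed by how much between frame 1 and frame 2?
+2.8

Distance in frame 1: 1.8. Distance in frame 2: 4.6.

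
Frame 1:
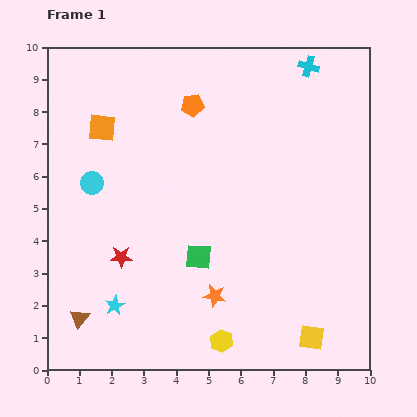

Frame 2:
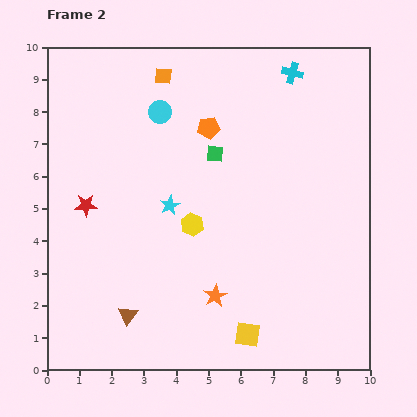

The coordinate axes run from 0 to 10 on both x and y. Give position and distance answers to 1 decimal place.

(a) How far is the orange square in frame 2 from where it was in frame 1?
2.5

The orange square moved from (1.7, 7.5) to (3.6, 9.1), a distance of √(1.9² + 1.6²) ≈ 2.5.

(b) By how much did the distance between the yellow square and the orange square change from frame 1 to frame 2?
-0.8

Distance in frame 1: 9.2. Distance in frame 2: 8.4.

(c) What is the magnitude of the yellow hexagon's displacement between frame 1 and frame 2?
3.7

The yellow hexagon moved from (5.4, 0.9) to (4.5, 4.5), a distance of √(0.9² + 3.6²) ≈ 3.7.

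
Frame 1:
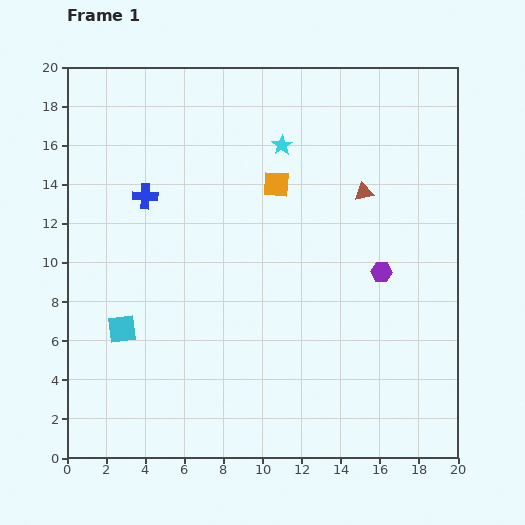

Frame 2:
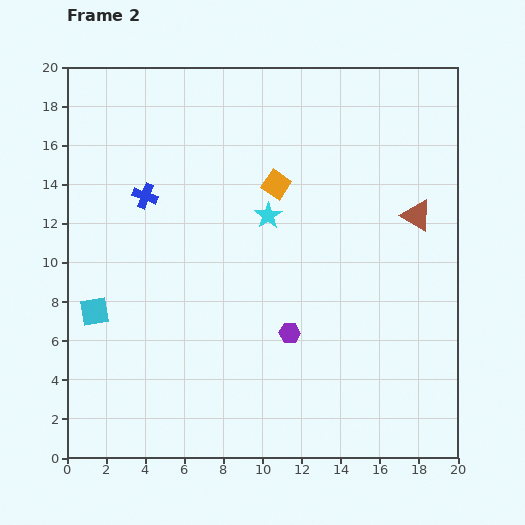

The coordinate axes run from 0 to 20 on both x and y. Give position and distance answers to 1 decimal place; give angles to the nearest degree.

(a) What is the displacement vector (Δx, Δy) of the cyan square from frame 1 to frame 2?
(-1.4, 0.9)

The cyan square was at (2.8, 6.6) in frame 1 and (1.4, 7.5) in frame 2.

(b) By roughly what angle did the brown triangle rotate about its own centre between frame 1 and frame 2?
44° clockwise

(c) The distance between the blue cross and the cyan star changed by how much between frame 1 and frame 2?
-1.1

Distance in frame 1: 7.5. Distance in frame 2: 6.4.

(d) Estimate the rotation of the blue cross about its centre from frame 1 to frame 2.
18° clockwise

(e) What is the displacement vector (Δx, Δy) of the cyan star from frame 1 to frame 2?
(-0.7, -3.6)

The cyan star was at (11.0, 16.0) in frame 1 and (10.3, 12.4) in frame 2.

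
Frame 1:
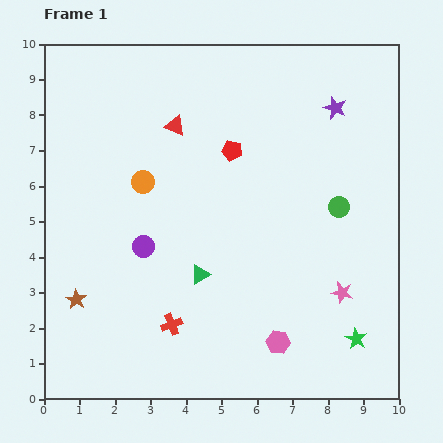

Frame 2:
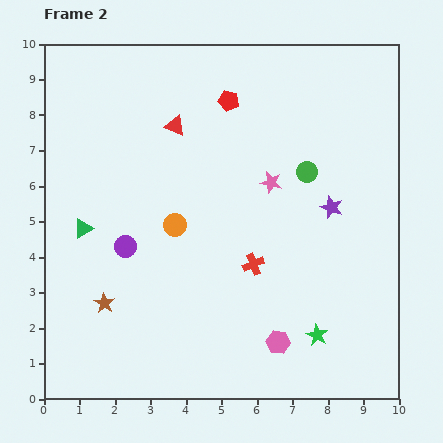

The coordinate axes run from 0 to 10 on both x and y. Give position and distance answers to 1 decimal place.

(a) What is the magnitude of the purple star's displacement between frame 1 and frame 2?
2.8

The purple star moved from (8.2, 8.2) to (8.1, 5.4), a distance of √(0.1² + 2.8²) ≈ 2.8.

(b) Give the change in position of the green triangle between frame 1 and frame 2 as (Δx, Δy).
(-3.3, 1.3)

The green triangle was at (4.4, 3.5) in frame 1 and (1.1, 4.8) in frame 2.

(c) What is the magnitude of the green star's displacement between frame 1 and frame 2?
1.1

The green star moved from (8.8, 1.7) to (7.7, 1.8), a distance of √(1.1² + 0.1²) ≈ 1.1.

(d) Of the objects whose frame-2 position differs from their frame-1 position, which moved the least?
the purple circle

(moved 0.5)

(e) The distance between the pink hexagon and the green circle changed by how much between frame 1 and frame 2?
+0.7

Distance in frame 1: 4.2. Distance in frame 2: 4.9.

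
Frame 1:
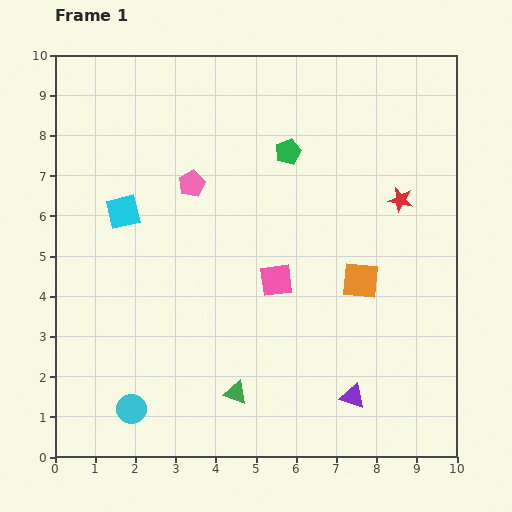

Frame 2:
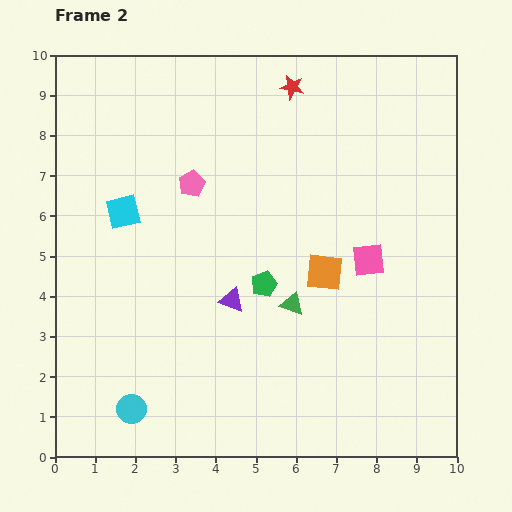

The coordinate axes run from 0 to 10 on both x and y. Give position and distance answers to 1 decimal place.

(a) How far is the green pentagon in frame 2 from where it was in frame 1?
3.4

The green pentagon moved from (5.8, 7.6) to (5.2, 4.3), a distance of √(0.6² + 3.3²) ≈ 3.4.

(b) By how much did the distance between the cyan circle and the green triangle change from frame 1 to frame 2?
+2.2

Distance in frame 1: 2.6. Distance in frame 2: 4.8.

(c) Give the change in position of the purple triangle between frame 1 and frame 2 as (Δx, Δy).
(-3.0, 2.4)

The purple triangle was at (7.4, 1.5) in frame 1 and (4.4, 3.9) in frame 2.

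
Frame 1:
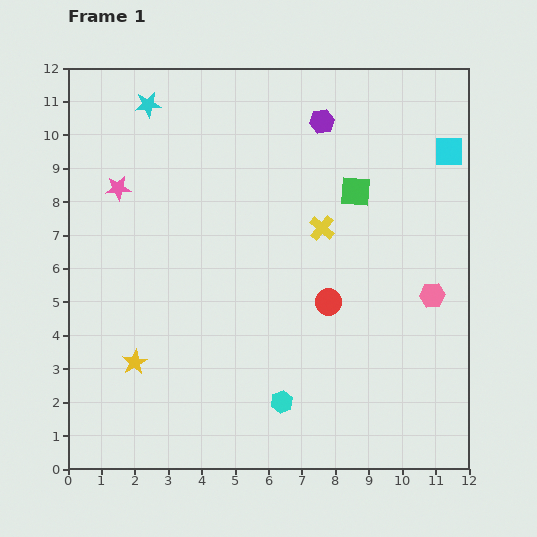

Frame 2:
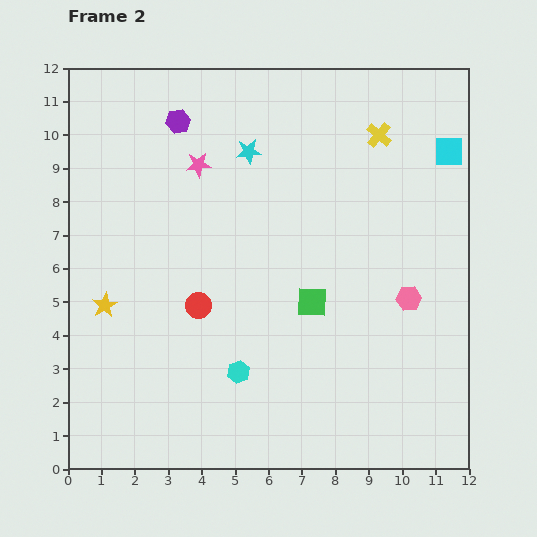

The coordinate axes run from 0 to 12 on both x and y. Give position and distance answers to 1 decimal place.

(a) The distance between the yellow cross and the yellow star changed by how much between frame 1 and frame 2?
+2.8

Distance in frame 1: 6.9. Distance in frame 2: 9.7.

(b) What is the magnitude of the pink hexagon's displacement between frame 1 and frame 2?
0.7

The pink hexagon moved from (10.9, 5.2) to (10.2, 5.1), a distance of √(0.7² + 0.1²) ≈ 0.7.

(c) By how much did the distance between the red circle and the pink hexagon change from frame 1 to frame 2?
+3.2

Distance in frame 1: 3.1. Distance in frame 2: 6.3.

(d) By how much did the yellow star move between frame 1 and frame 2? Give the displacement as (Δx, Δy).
(-0.9, 1.7)

The yellow star was at (2.0, 3.2) in frame 1 and (1.1, 4.9) in frame 2.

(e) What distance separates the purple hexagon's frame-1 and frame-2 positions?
4.3

The purple hexagon moved from (7.6, 10.4) to (3.3, 10.4), a distance of √(4.3² + 0.0²) ≈ 4.3.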